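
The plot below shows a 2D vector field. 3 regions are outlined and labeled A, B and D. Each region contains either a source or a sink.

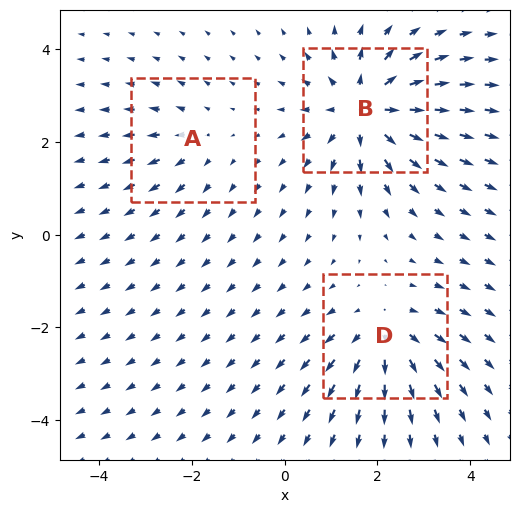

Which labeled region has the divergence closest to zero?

A

Divergence at each region's feature centre — A: about +2, B: about +5, D: about +4. Region A is closest to zero.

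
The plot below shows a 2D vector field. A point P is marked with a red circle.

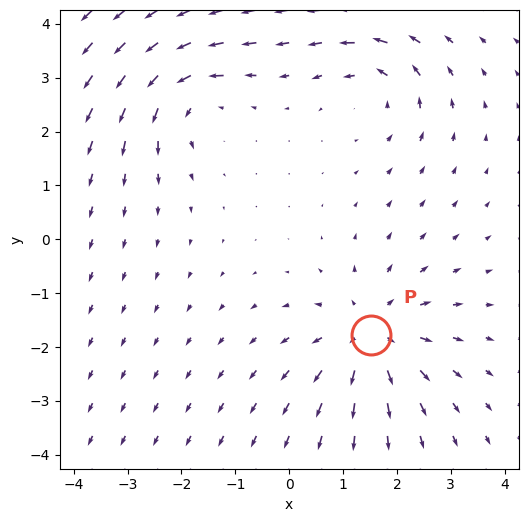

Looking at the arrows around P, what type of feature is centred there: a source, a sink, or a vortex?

source

At P (1.5, -1.8) the arrows spread outward. Divergence about +4, curl ≈0 — positive divergence with near-zero curl is a source.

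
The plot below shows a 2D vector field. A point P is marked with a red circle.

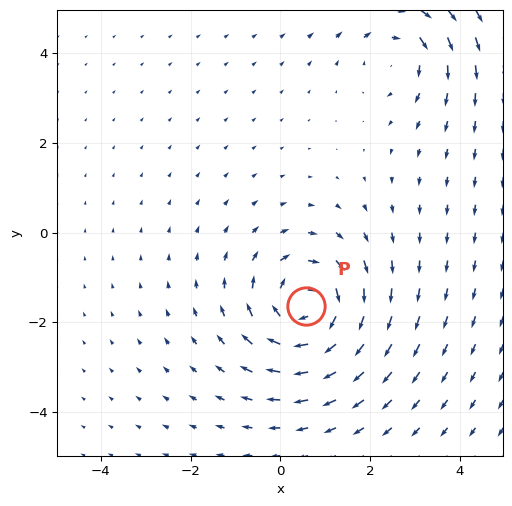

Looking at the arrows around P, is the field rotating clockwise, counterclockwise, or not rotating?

clockwise

Near P at (0.6, -1.6) the arrows circulate clockwise. The curl (z-component) there is about -5; negative curl means clockwise rotation.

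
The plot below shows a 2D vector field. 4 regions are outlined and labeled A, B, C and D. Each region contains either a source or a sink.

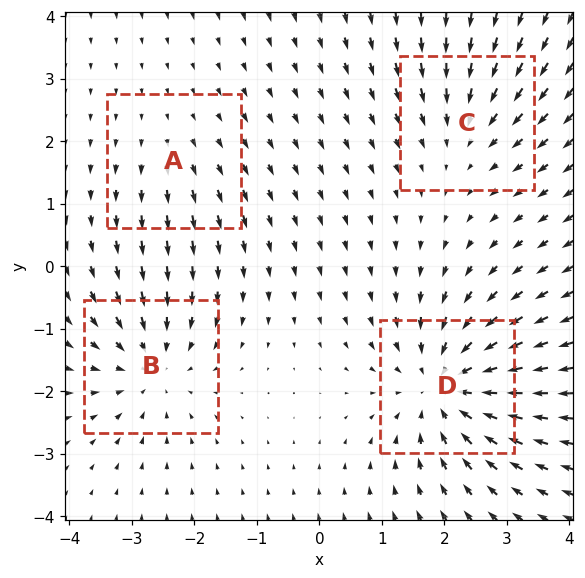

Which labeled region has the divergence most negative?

Divergence at each region's feature centre — A: about +2, B: about -5, C: about -3, D: about -6. Region D is most negative.

D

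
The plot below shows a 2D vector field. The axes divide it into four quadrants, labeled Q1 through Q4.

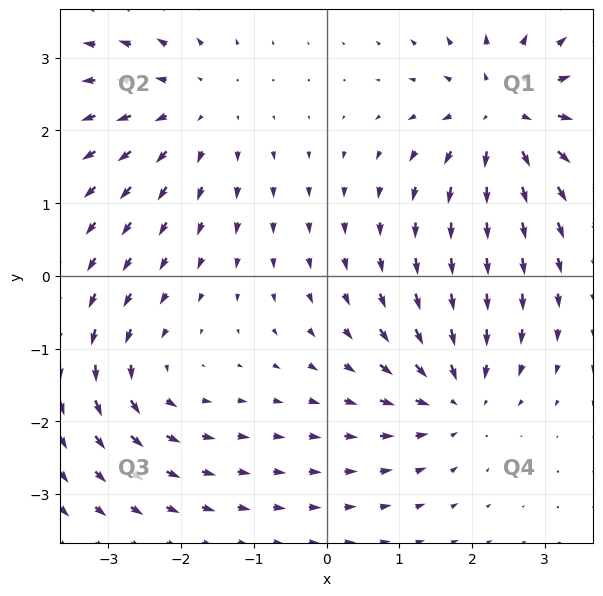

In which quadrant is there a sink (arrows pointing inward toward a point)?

Q4

The sink sits at approximately (1.8, -1.6), which lies in quadrant Q4. The divergence there is about -4, negative as expected for a sink.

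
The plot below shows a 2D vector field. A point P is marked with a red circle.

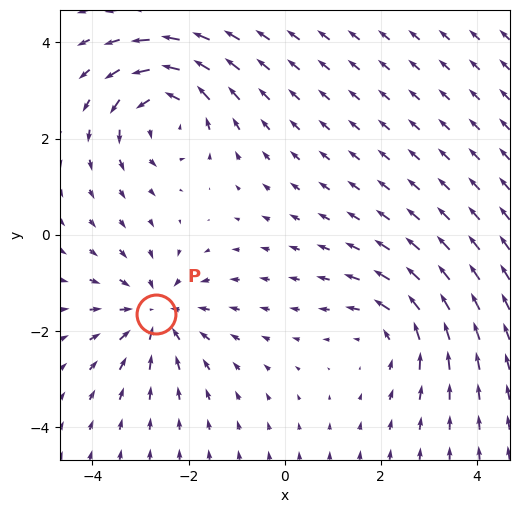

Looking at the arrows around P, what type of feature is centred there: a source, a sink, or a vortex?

At P (-2.7, -1.6) the arrows converge inward. Divergence about -3, curl ≈0 — negative divergence with near-zero curl is a sink.

sink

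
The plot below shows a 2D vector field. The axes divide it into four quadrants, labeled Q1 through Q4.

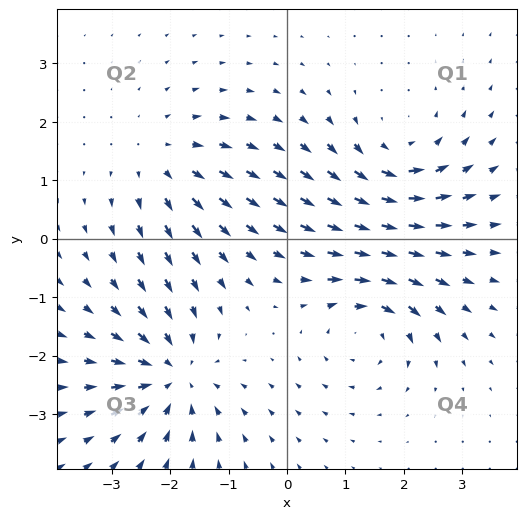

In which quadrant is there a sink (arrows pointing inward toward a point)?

Q3

The sink sits at approximately (-2.0, -2.3), which lies in quadrant Q3. The divergence there is about -5, negative as expected for a sink.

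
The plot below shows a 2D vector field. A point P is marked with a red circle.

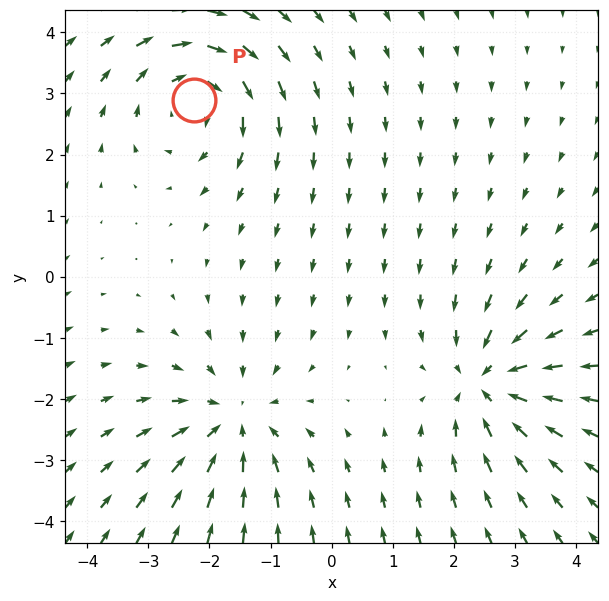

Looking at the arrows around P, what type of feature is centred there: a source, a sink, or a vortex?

At P (-2.3, 2.9) the arrows circulate clockwise. Divergence ≈0, curl about -4 — near-zero divergence with nonzero curl is a vortex.

vortex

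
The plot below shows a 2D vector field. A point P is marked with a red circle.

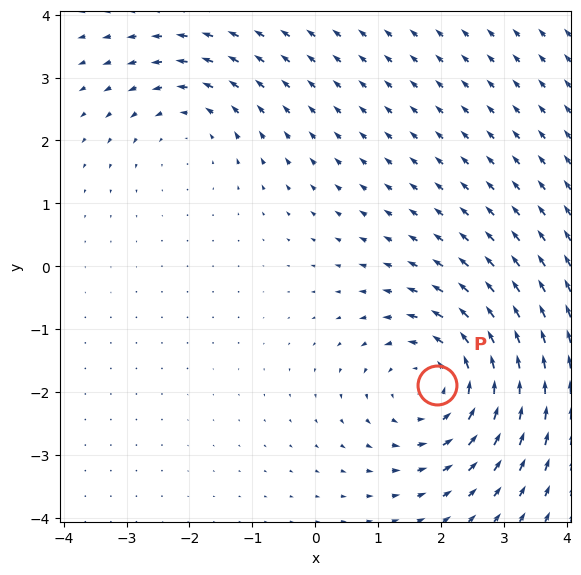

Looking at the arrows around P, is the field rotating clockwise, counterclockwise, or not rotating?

Near P at (1.9, -1.9) the arrows circulate counterclockwise. The curl (z-component) there is about +4; positive curl means counterclockwise rotation.

counterclockwise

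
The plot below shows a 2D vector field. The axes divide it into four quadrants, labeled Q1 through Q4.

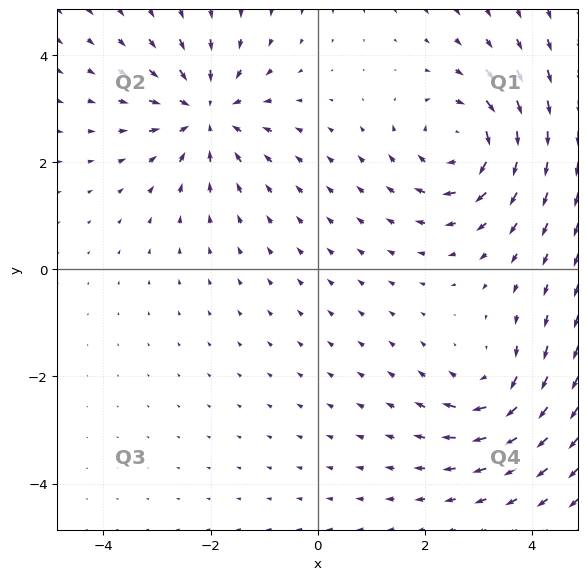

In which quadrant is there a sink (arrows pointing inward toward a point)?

Q2

The sink sits at approximately (-2.1, 2.9), which lies in quadrant Q2. The divergence there is about -5, negative as expected for a sink.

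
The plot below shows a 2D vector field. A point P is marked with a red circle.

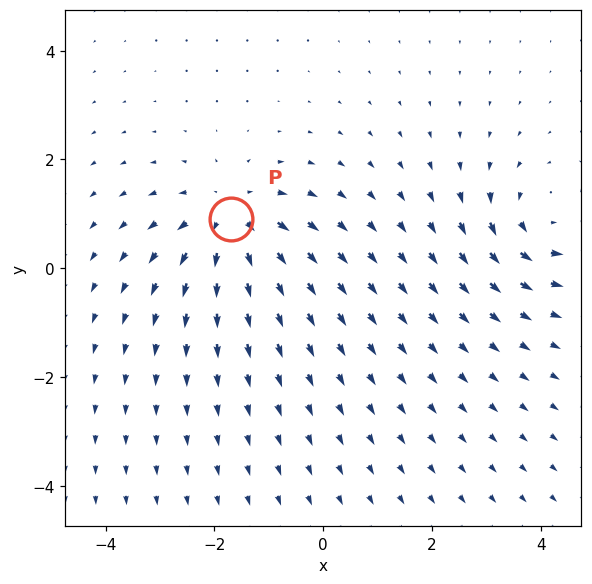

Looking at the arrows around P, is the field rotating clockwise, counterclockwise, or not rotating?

Near P at (-1.7, 0.9) the arrows show no circulation. The curl there is ≈0.

not rotating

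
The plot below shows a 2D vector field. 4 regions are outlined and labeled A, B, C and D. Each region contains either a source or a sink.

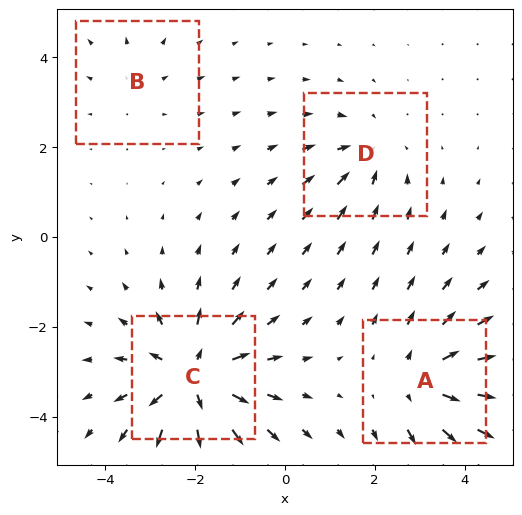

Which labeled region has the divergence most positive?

Divergence at each region's feature centre — A: about +5, B: about +2, C: about +6, D: about -3. Region C is most positive.

C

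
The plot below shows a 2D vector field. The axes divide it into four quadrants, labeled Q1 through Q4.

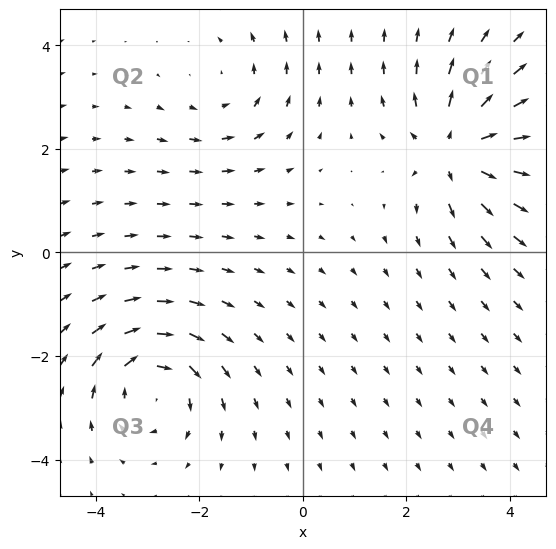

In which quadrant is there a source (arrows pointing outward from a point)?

The source sits at approximately (3.0, 2.0), which lies in quadrant Q1. The divergence there is about +5, positive as expected for a source.

Q1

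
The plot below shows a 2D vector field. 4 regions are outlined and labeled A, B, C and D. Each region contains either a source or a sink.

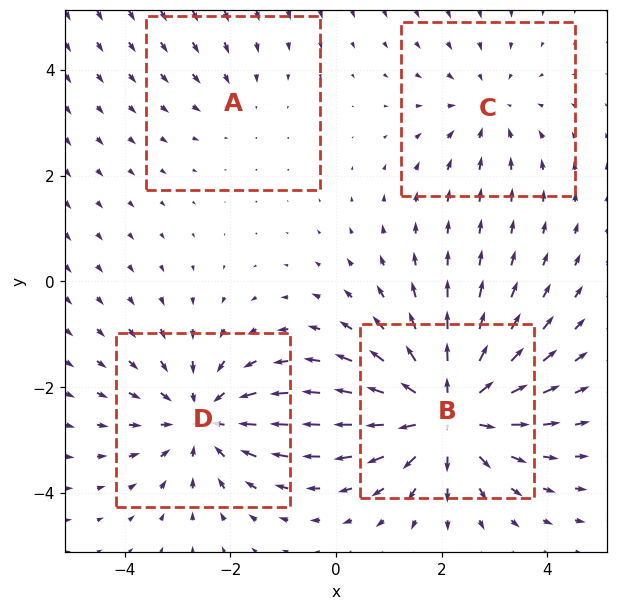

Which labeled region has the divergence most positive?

B

Divergence at each region's feature centre — A: about -2, B: about +6, C: about -3, D: about -4. Region B is most positive.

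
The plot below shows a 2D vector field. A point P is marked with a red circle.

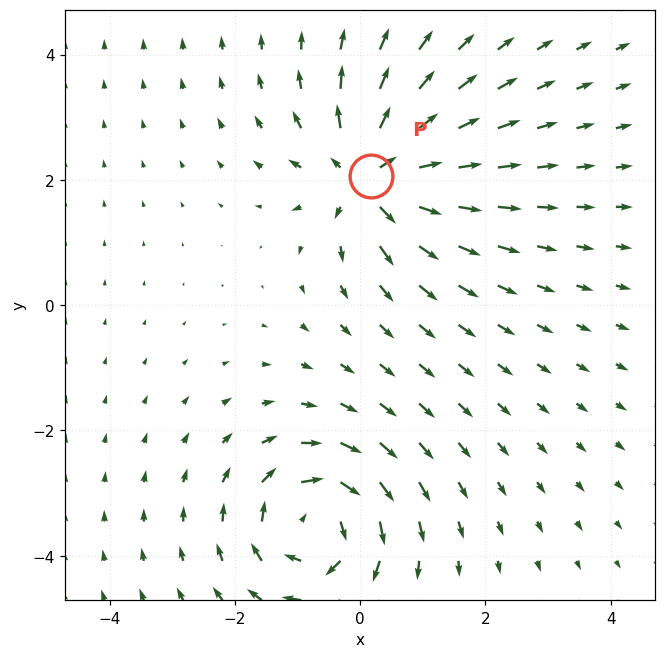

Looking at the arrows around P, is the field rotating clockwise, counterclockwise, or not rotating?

Near P at (0.2, 2.1) the arrows show no circulation. The curl there is ≈0.

not rotating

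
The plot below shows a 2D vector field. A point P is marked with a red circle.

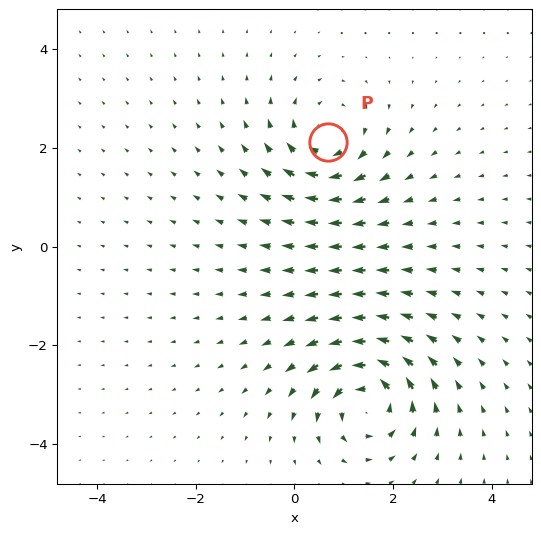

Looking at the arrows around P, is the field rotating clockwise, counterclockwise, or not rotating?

Near P at (0.7, 2.1) the arrows circulate clockwise. The curl (z-component) there is about -4; negative curl means clockwise rotation.

clockwise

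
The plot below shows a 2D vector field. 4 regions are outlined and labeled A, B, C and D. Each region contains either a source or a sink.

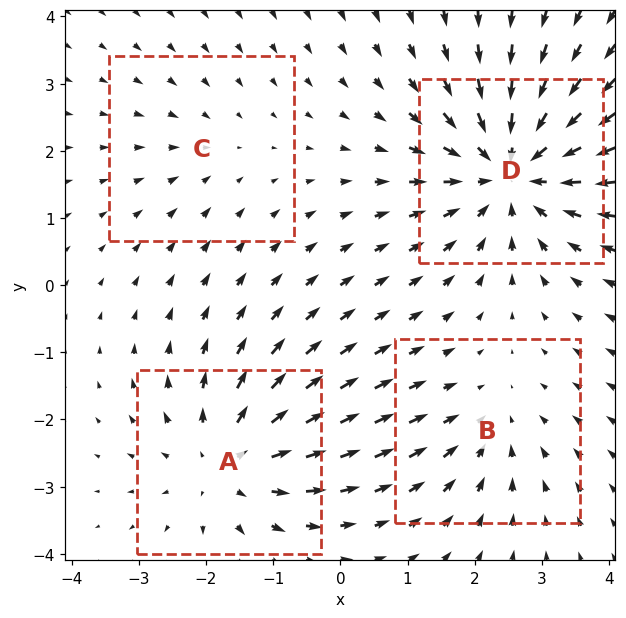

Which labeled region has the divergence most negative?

D

Divergence at each region's feature centre — A: about +4, B: about -3, C: about -2, D: about -6. Region D is most negative.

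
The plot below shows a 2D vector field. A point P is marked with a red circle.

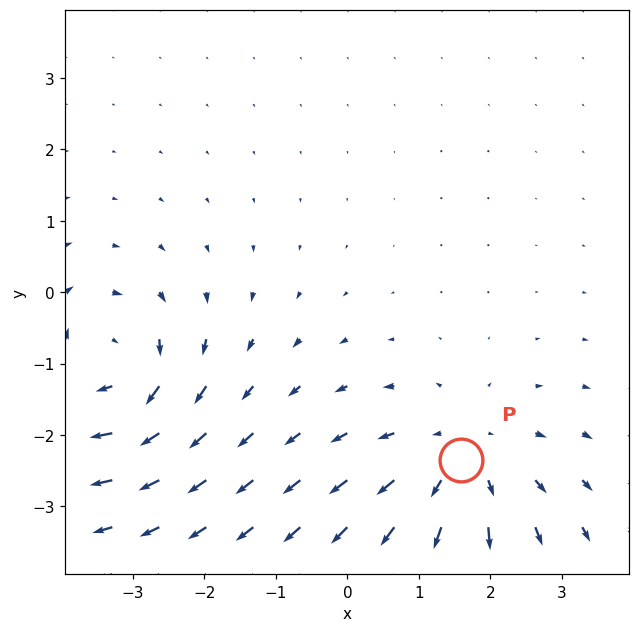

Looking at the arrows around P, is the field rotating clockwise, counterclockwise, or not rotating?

Near P at (1.6, -2.3) the arrows show no circulation. The curl there is ≈0.

not rotating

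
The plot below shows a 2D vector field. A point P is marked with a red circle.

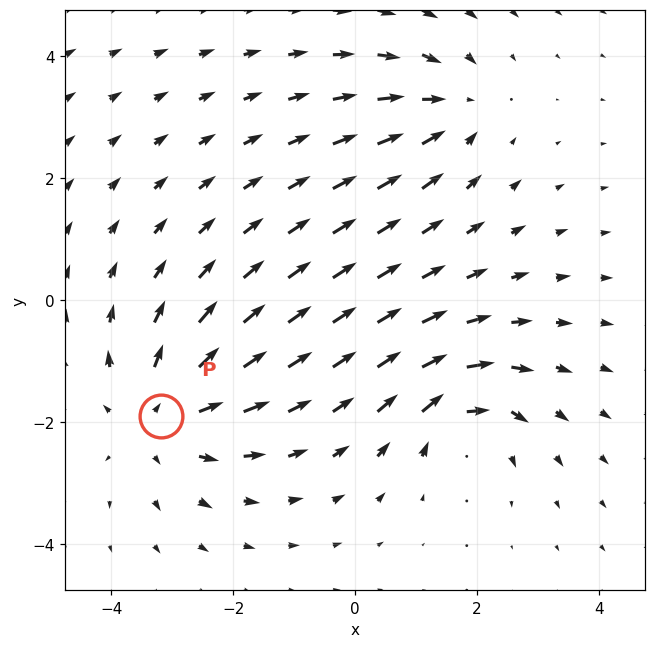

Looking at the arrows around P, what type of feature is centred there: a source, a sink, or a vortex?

At P (-3.2, -1.9) the arrows spread outward. Divergence about +4, curl ≈0 — positive divergence with near-zero curl is a source.

source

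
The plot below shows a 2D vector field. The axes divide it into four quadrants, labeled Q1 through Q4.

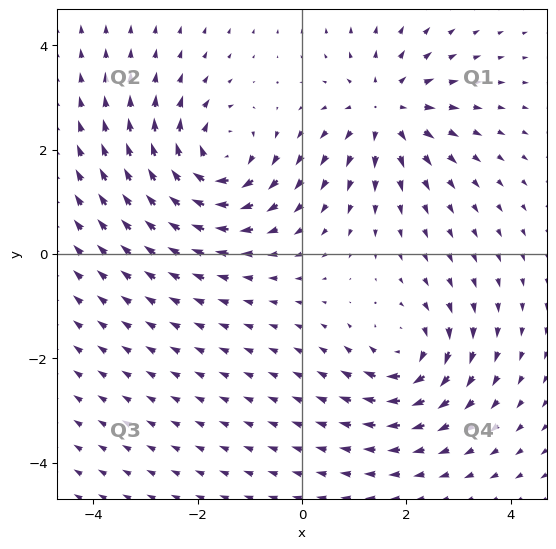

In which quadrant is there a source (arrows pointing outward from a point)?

The source sits at approximately (1.6, 2.8), which lies in quadrant Q1. The divergence there is about +4, positive as expected for a source.

Q1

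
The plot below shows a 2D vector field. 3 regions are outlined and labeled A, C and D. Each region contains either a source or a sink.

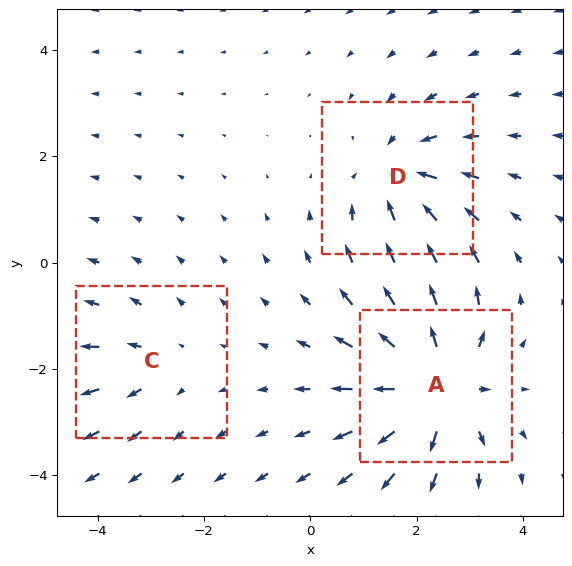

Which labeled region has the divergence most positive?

A

Divergence at each region's feature centre — A: about +5, C: about +2, D: about -4. Region A is most positive.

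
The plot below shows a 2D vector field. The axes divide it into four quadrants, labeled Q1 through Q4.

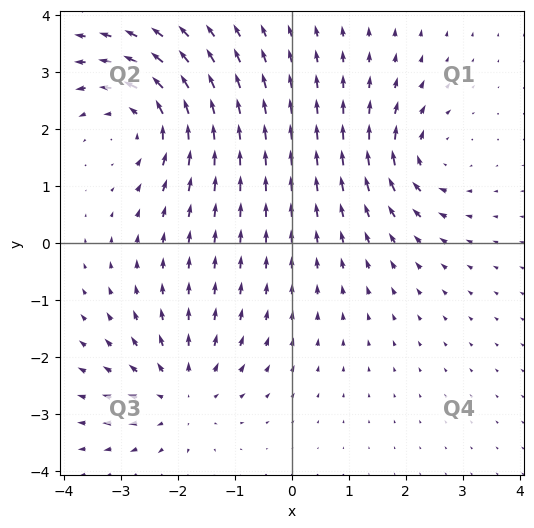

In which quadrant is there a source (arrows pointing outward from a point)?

The source sits at approximately (-1.9, -2.7), which lies in quadrant Q3. The divergence there is about +4, positive as expected for a source.

Q3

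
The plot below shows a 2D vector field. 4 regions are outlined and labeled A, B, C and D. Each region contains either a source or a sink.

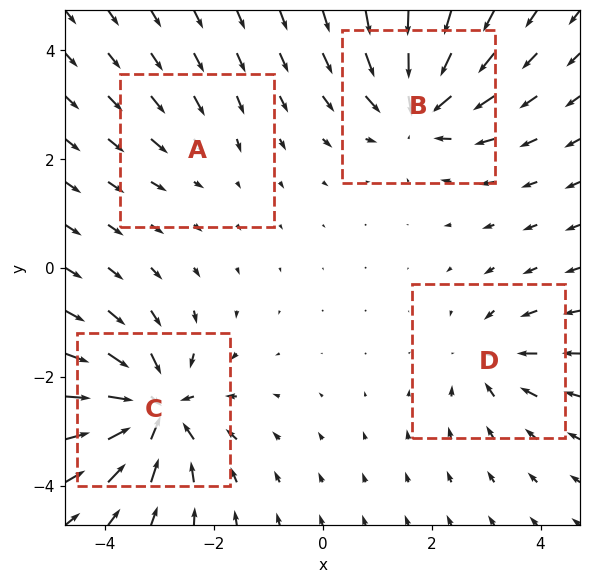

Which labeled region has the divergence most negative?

Divergence at each region's feature centre — A: about -2, B: about -6, C: about -8, D: about -4. Region C is most negative.

C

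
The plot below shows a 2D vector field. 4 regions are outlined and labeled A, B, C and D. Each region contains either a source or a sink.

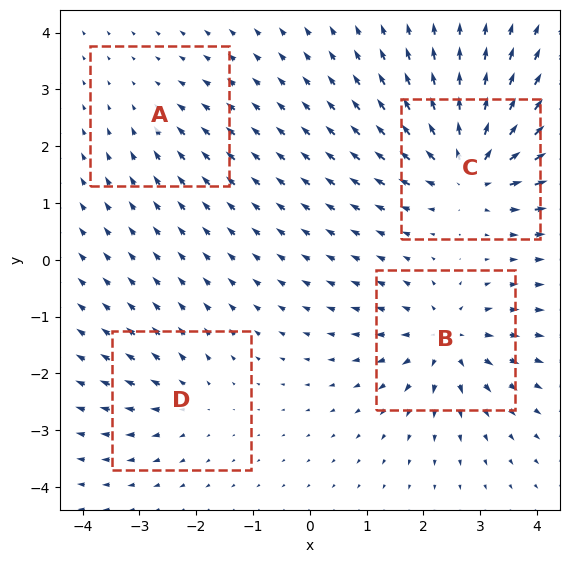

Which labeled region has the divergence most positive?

C

Divergence at each region's feature centre — A: about -2, B: about +6, C: about +8, D: about +4. Region C is most positive.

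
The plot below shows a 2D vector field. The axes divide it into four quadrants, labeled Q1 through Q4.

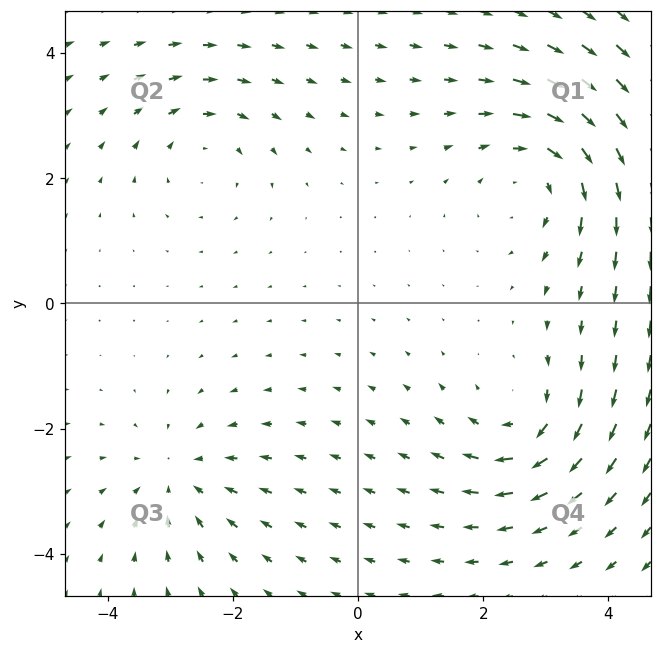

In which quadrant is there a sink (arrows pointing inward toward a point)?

The sink sits at approximately (-2.9, -2.8), which lies in quadrant Q3. The divergence there is about -3, negative as expected for a sink.

Q3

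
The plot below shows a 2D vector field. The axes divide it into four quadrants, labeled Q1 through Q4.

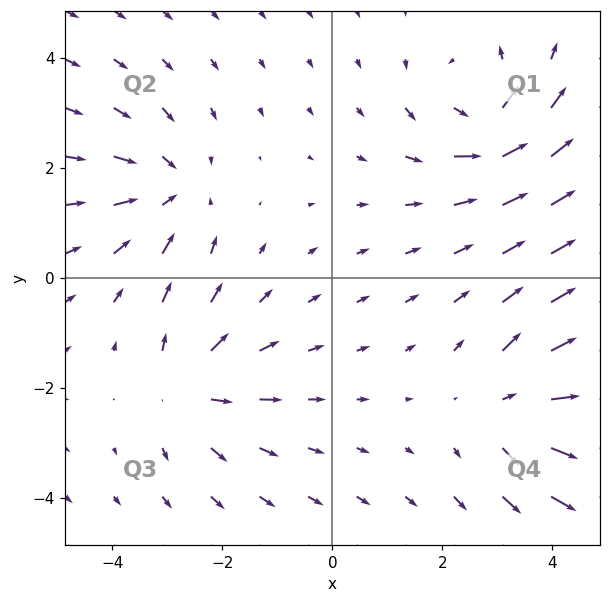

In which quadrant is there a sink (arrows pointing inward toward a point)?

The sink sits at approximately (-3.0, 1.6), which lies in quadrant Q2. The divergence there is about -3, negative as expected for a sink.

Q2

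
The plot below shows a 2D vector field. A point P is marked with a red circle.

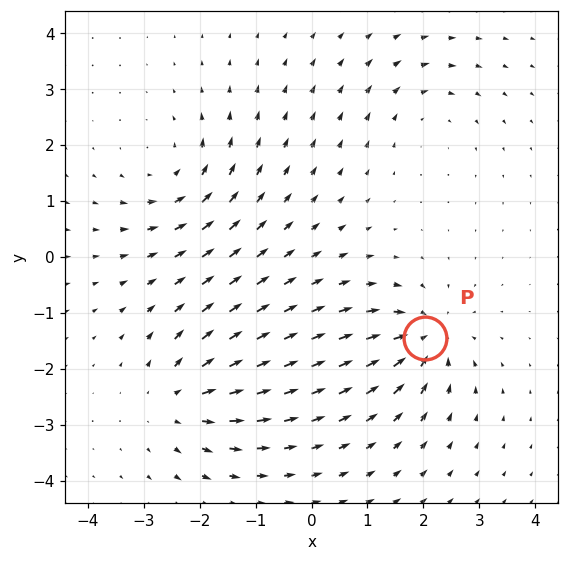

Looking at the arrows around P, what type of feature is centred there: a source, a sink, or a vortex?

At P (2.0, -1.5) the arrows converge inward. Divergence about -6, curl ≈0 — negative divergence with near-zero curl is a sink.

sink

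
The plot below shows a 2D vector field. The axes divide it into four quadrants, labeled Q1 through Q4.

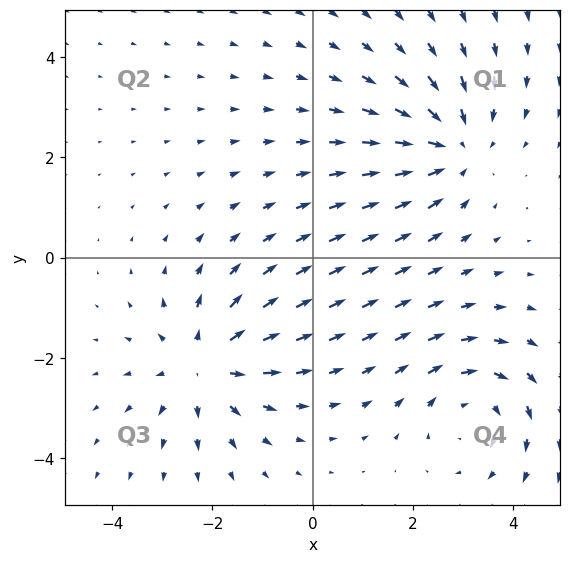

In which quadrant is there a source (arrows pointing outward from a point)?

Q3

The source sits at approximately (-2.2, -2.1), which lies in quadrant Q3. The divergence there is about +3, positive as expected for a source.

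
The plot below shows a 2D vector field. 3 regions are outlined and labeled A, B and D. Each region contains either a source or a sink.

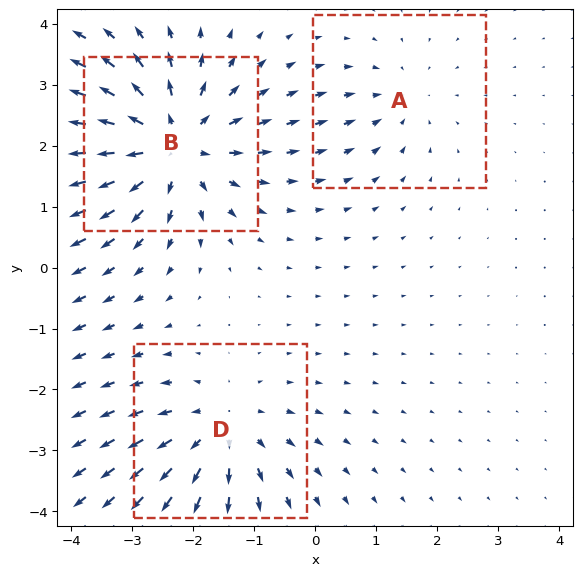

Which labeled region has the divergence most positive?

Divergence at each region's feature centre — A: about -2, B: about +5, D: about +3. Region B is most positive.

B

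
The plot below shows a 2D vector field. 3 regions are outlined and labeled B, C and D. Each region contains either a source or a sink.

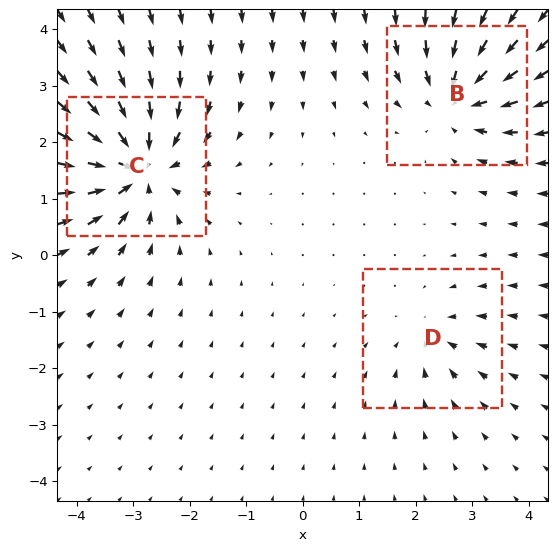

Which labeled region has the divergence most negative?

C

Divergence at each region's feature centre — B: about -4, C: about -6, D: about -2. Region C is most negative.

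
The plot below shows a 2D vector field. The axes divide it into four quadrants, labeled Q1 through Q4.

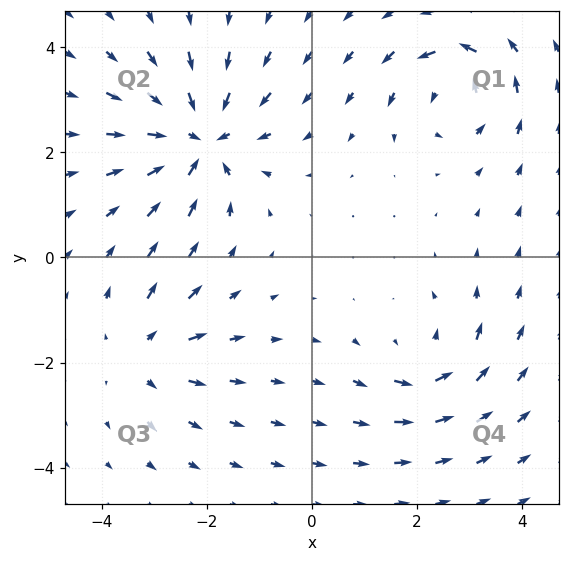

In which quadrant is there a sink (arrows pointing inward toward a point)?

The sink sits at approximately (-2.1, 2.2), which lies in quadrant Q2. The divergence there is about -5, negative as expected for a sink.

Q2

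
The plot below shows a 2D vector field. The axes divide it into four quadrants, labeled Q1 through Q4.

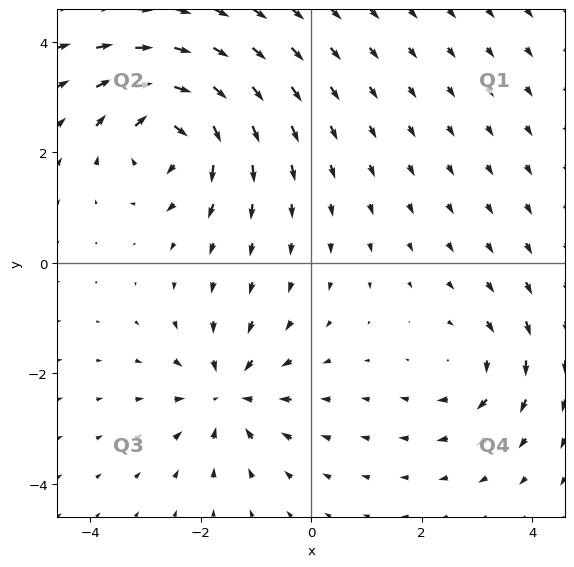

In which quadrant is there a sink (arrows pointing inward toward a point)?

The sink sits at approximately (-1.5, -2.4), which lies in quadrant Q3. The divergence there is about -4, negative as expected for a sink.

Q3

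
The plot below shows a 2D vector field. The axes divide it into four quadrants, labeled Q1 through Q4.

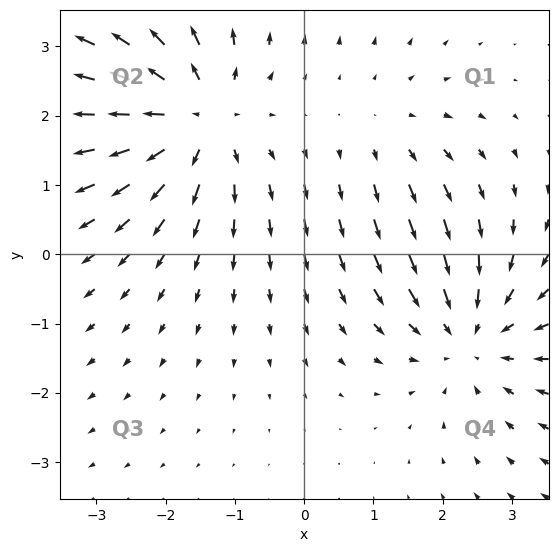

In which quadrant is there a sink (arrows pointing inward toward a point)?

The sink sits at approximately (2.4, -1.2), which lies in quadrant Q4. The divergence there is about -4, negative as expected for a sink.

Q4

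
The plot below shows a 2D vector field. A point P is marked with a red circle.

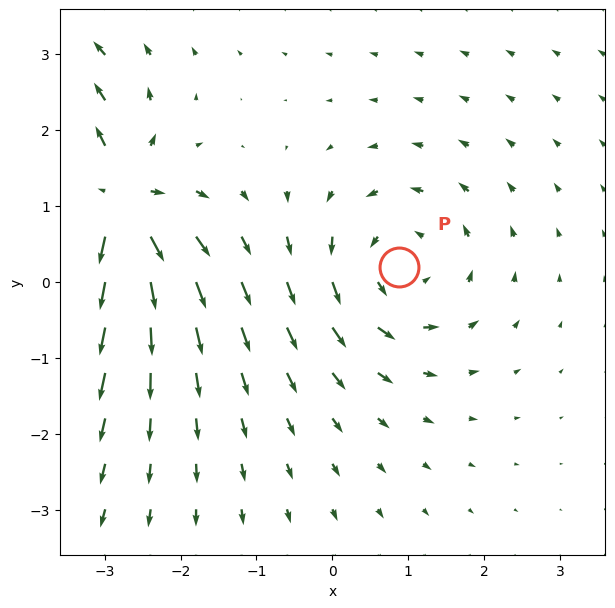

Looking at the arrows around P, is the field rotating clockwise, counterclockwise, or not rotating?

Near P at (0.9, 0.2) the arrows circulate counterclockwise. The curl (z-component) there is about +3; positive curl means counterclockwise rotation.

counterclockwise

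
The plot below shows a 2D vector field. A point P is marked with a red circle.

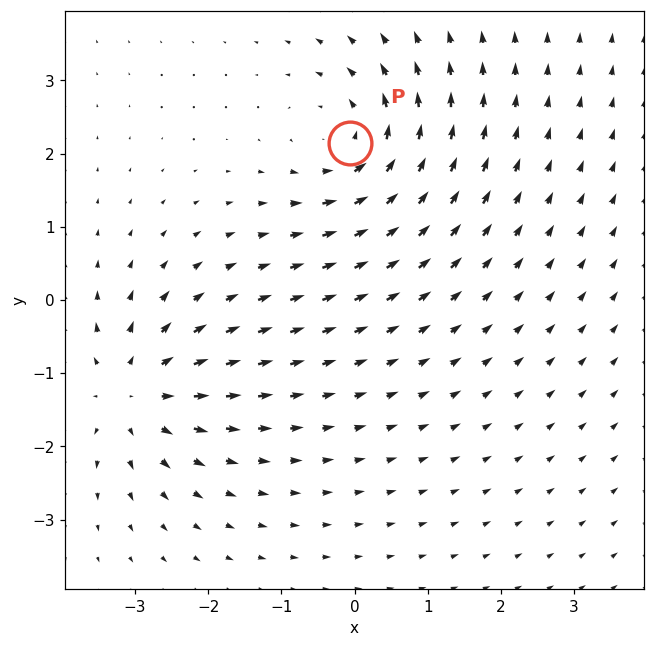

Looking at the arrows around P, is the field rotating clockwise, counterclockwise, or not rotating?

Near P at (-0.1, 2.1) the arrows circulate counterclockwise. The curl (z-component) there is about +3; positive curl means counterclockwise rotation.

counterclockwise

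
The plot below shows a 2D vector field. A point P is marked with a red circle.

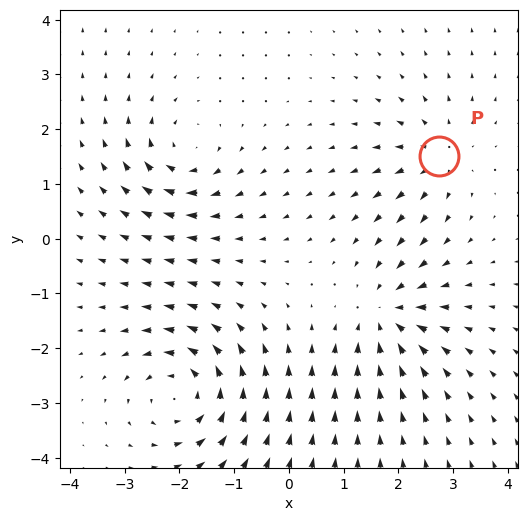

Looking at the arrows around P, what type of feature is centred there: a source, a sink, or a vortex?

At P (2.7, 1.5) the arrows spread outward. Divergence about +4, curl ≈0 — positive divergence with near-zero curl is a source.

source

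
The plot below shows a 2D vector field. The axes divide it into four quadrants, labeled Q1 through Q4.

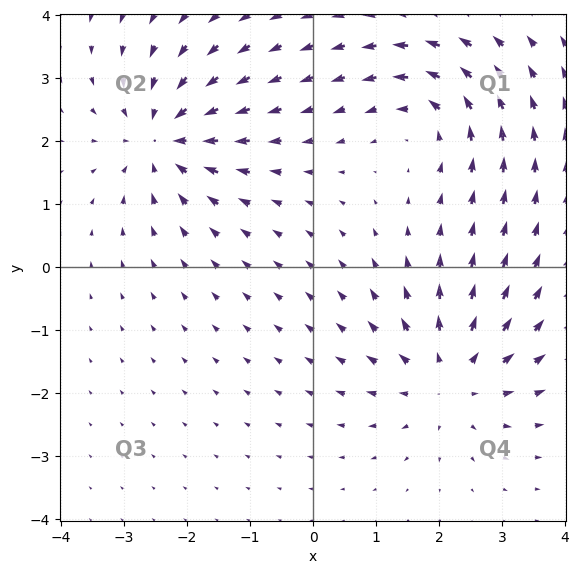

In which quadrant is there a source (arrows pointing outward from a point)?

The source sits at approximately (2.2, -1.7), which lies in quadrant Q4. The divergence there is about +5, positive as expected for a source.

Q4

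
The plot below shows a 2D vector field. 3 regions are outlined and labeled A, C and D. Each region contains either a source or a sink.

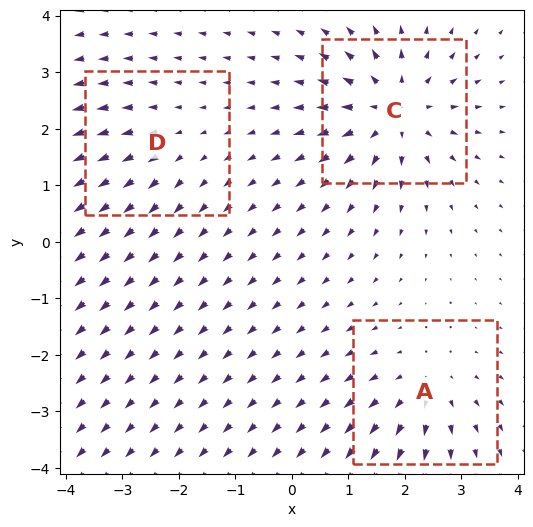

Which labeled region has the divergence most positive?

Divergence at each region's feature centre — A: about +3, C: about +5, D: about +2. Region C is most positive.

C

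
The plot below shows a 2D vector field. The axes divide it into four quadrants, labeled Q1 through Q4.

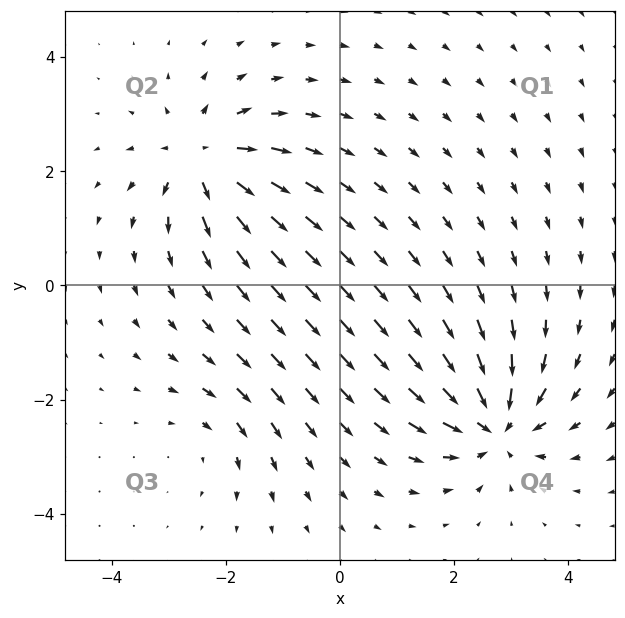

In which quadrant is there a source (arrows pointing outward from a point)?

Q2

The source sits at approximately (-2.4, 2.2), which lies in quadrant Q2. The divergence there is about +5, positive as expected for a source.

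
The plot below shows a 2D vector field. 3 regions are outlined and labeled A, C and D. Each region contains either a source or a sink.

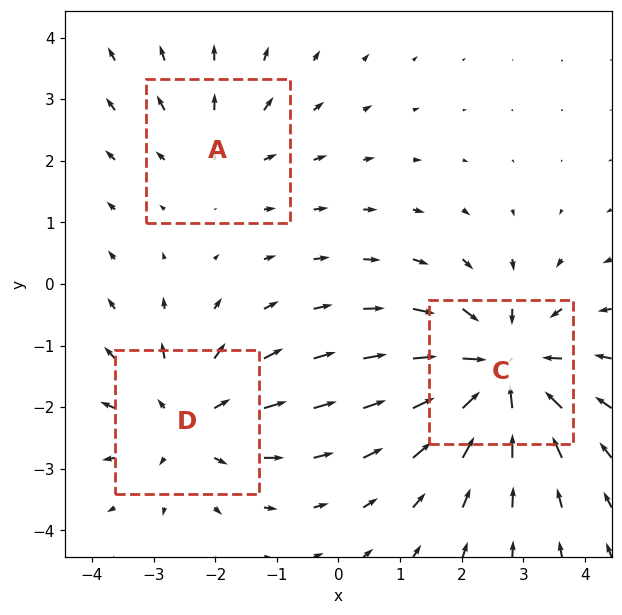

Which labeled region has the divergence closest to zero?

A

Divergence at each region's feature centre — A: about +2, C: about -4, D: about +3. Region A is closest to zero.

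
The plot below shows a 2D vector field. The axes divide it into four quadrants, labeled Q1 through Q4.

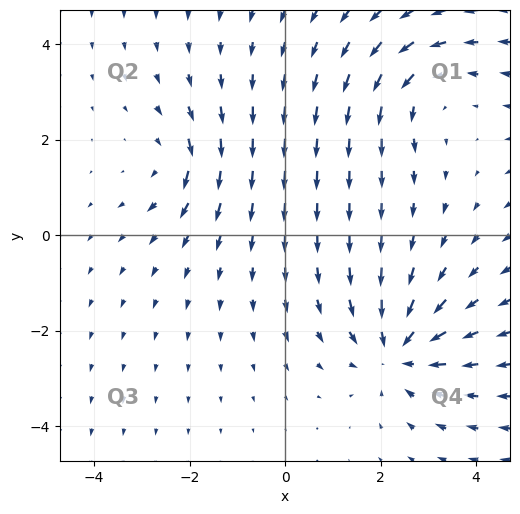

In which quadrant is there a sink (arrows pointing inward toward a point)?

The sink sits at approximately (2.4, -2.4), which lies in quadrant Q4. The divergence there is about -4, negative as expected for a sink.

Q4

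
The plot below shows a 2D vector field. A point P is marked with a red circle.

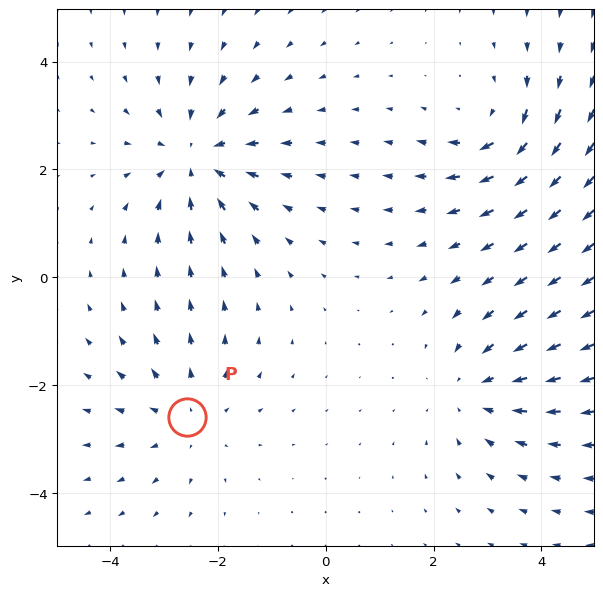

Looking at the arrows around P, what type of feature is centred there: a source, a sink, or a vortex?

At P (-2.6, -2.6) the arrows spread outward. Divergence about +3, curl ≈0 — positive divergence with near-zero curl is a source.

source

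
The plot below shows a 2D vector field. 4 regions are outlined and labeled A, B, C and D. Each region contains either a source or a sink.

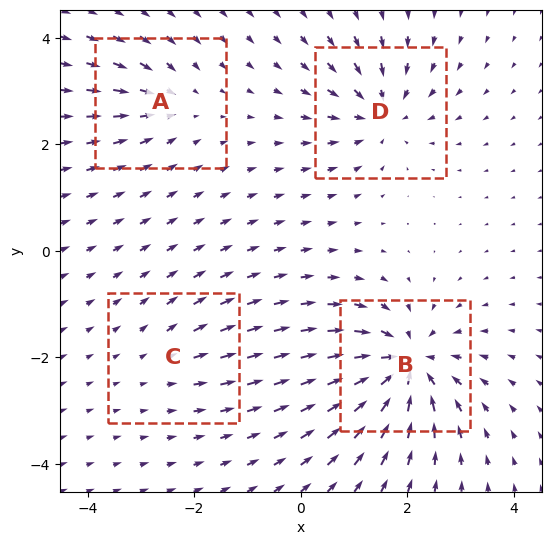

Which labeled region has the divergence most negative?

B

Divergence at each region's feature centre — A: about -4, B: about -9, C: about +2, D: about -6. Region B is most negative.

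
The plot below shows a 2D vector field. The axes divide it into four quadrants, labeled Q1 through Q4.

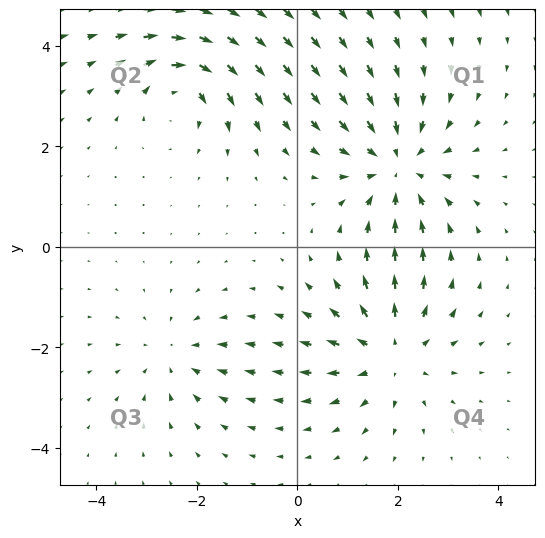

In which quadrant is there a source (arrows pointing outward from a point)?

Q4

The source sits at approximately (1.9, -2.1), which lies in quadrant Q4. The divergence there is about +4, positive as expected for a source.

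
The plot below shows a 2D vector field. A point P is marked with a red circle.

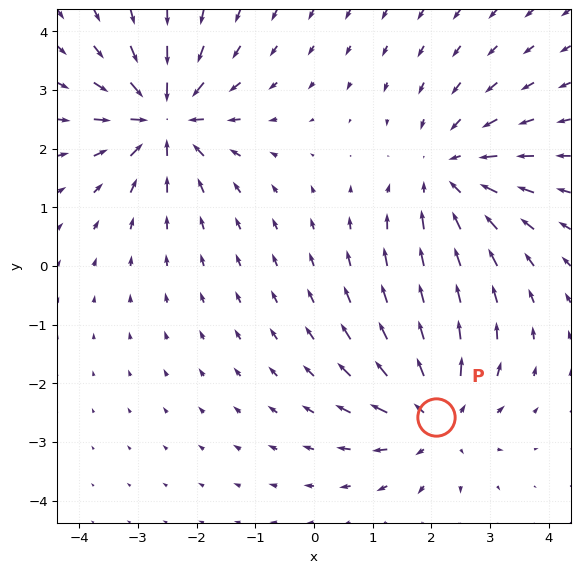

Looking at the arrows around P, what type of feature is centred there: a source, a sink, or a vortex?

source

At P (2.1, -2.6) the arrows spread outward. Divergence about +4, curl ≈0 — positive divergence with near-zero curl is a source.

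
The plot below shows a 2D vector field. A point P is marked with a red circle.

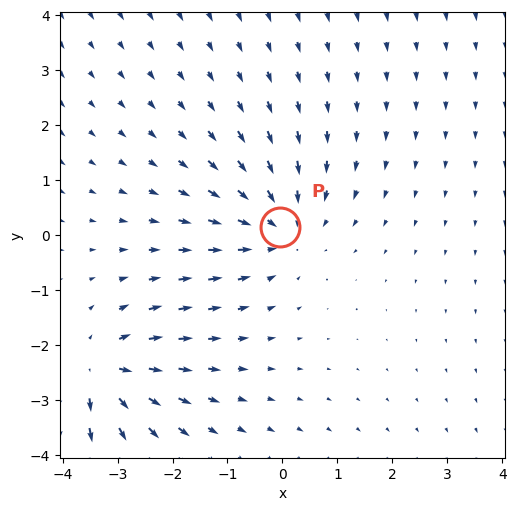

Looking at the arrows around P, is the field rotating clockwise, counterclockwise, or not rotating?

not rotating

Near P at (-0.0, 0.1) the arrows show no circulation. The curl there is ≈0.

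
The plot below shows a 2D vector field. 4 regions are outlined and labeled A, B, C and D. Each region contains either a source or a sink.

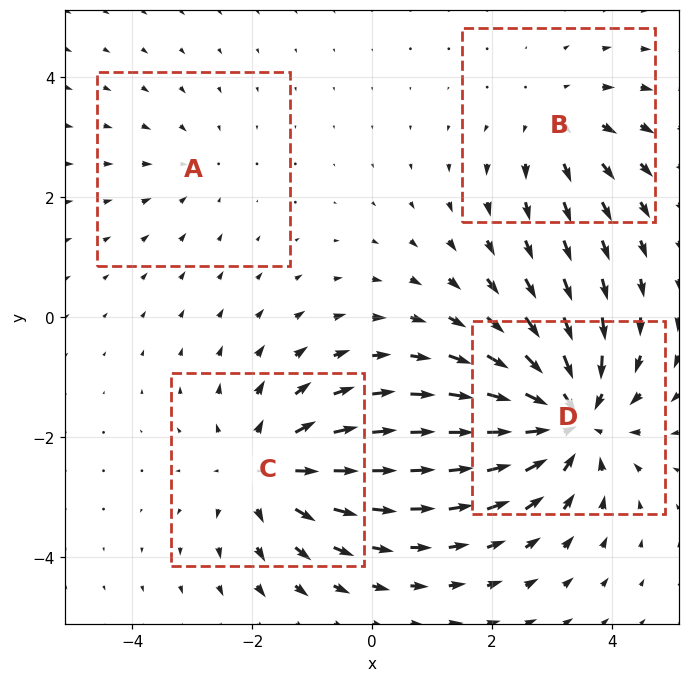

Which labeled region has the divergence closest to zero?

A

Divergence at each region's feature centre — A: about -2, B: about +3, C: about +4, D: about -6. Region A is closest to zero.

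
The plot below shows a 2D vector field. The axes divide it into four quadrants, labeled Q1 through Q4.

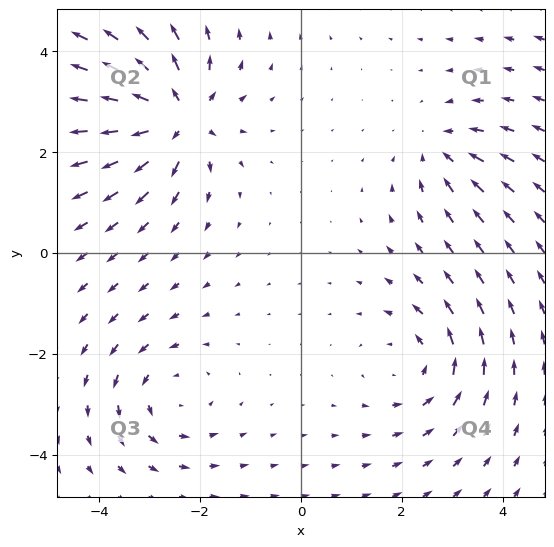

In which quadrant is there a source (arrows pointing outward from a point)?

The source sits at approximately (-2.5, 2.7), which lies in quadrant Q2. The divergence there is about +6, positive as expected for a source.

Q2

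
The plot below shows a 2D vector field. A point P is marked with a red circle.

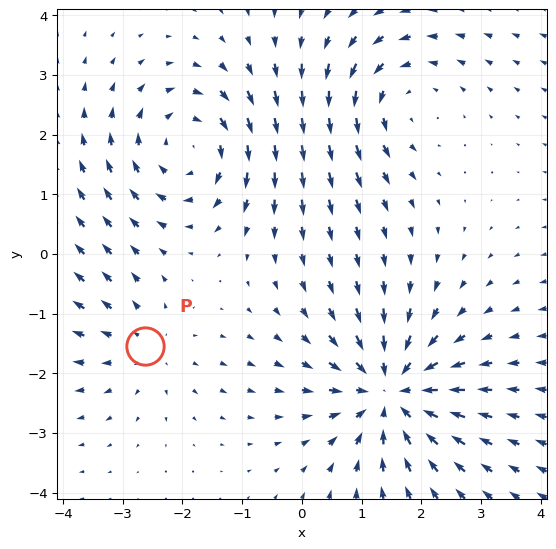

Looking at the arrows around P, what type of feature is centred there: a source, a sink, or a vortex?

source

At P (-2.6, -1.5) the arrows spread outward. Divergence about +2, curl ≈0 — positive divergence with near-zero curl is a source.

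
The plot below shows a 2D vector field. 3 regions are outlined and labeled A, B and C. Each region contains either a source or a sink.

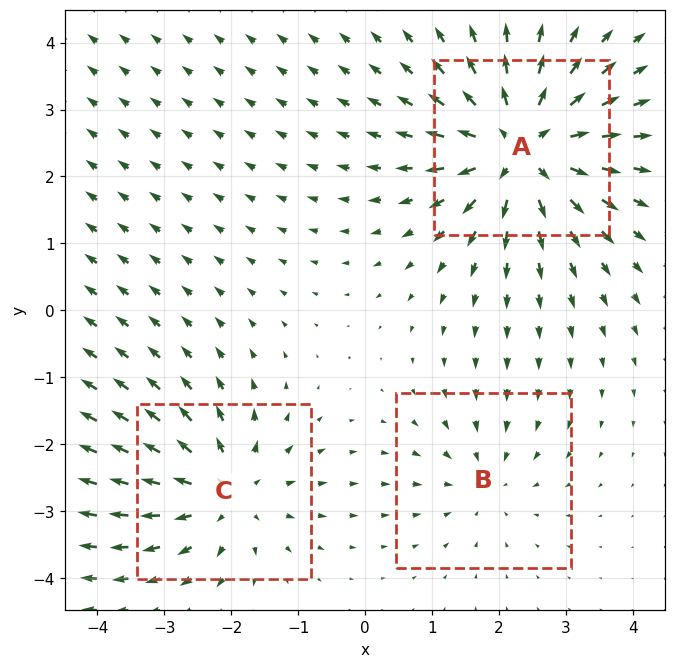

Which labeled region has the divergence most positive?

Divergence at each region's feature centre — A: about +6, B: about -2, C: about +4. Region A is most positive.

A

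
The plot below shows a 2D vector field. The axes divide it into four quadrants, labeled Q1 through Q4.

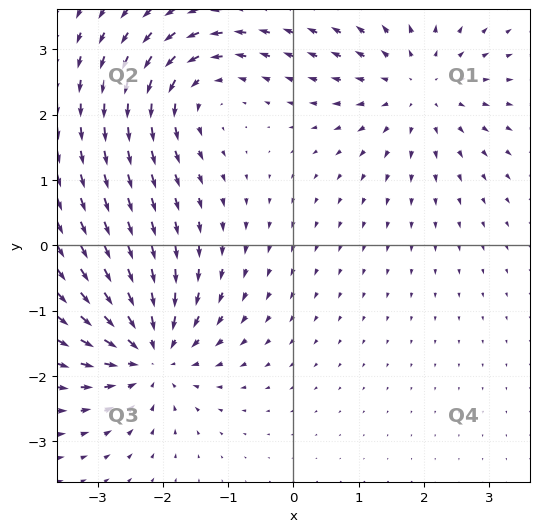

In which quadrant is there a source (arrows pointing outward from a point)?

The source sits at approximately (1.9, 2.4), which lies in quadrant Q1. The divergence there is about +4, positive as expected for a source.

Q1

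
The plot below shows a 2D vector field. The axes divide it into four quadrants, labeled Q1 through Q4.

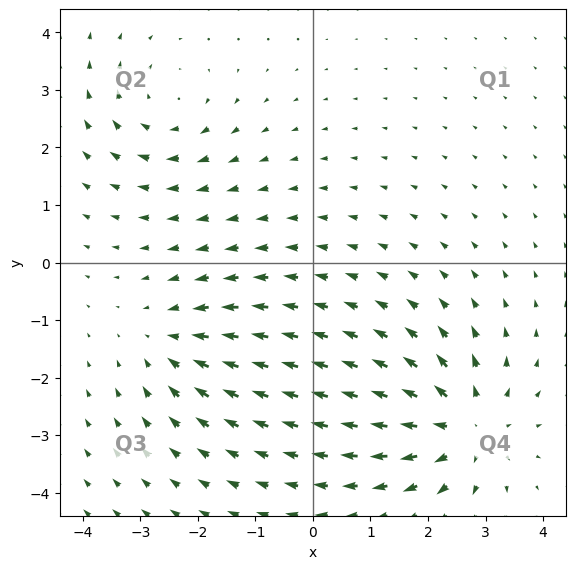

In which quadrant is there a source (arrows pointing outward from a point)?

The source sits at approximately (2.7, -2.9), which lies in quadrant Q4. The divergence there is about +4, positive as expected for a source.

Q4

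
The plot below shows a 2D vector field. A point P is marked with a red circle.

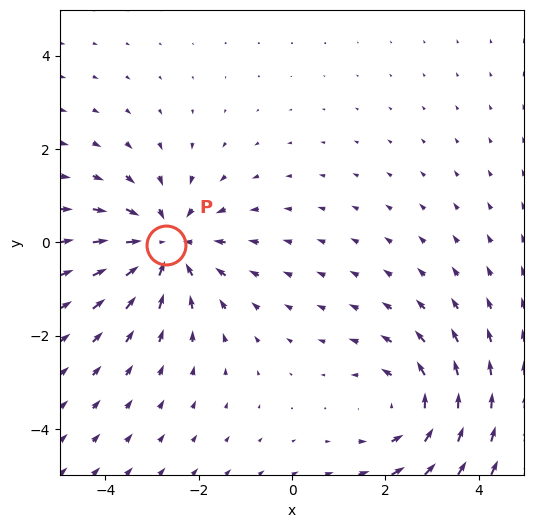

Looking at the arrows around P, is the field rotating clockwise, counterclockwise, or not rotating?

not rotating

Near P at (-2.7, -0.1) the arrows show no circulation. The curl there is ≈0.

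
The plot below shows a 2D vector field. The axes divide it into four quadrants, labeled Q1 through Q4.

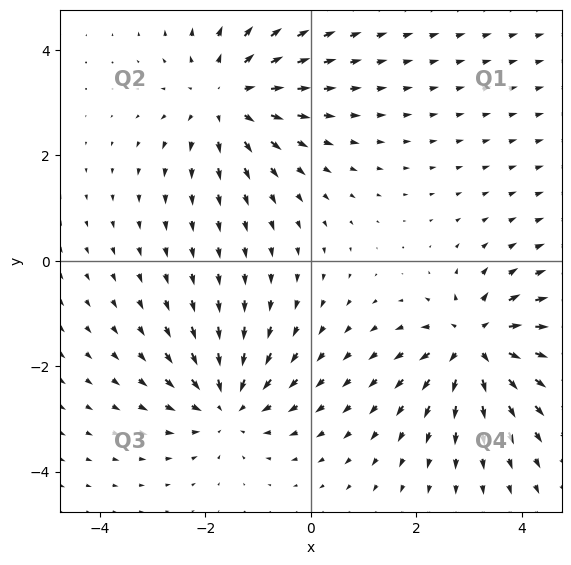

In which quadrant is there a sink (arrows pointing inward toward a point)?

The sink sits at approximately (-1.6, -2.7), which lies in quadrant Q3. The divergence there is about -4, negative as expected for a sink.

Q3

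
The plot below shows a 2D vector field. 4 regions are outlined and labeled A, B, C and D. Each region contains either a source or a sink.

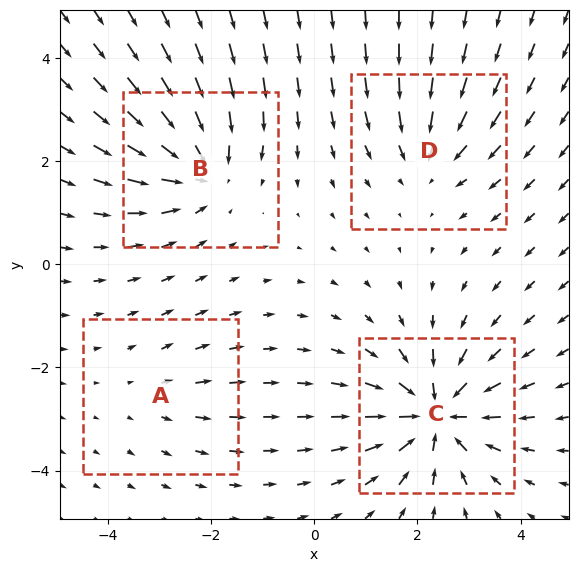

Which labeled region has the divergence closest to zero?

Divergence at each region's feature centre — A: about +2, B: about -5, C: about -7, D: about -4. Region A is closest to zero.

A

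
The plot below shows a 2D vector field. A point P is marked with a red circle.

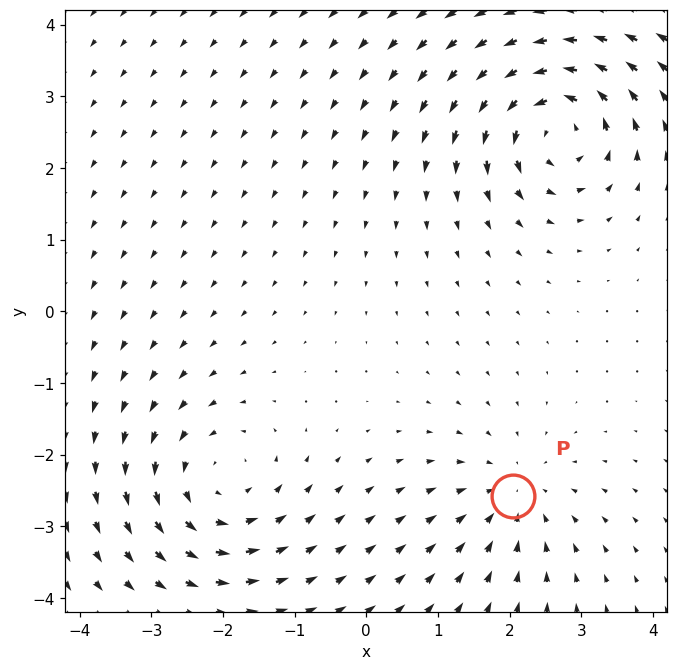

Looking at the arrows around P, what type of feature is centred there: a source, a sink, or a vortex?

At P (2.0, -2.6) the arrows converge inward. Divergence about -3, curl ≈0 — negative divergence with near-zero curl is a sink.

sink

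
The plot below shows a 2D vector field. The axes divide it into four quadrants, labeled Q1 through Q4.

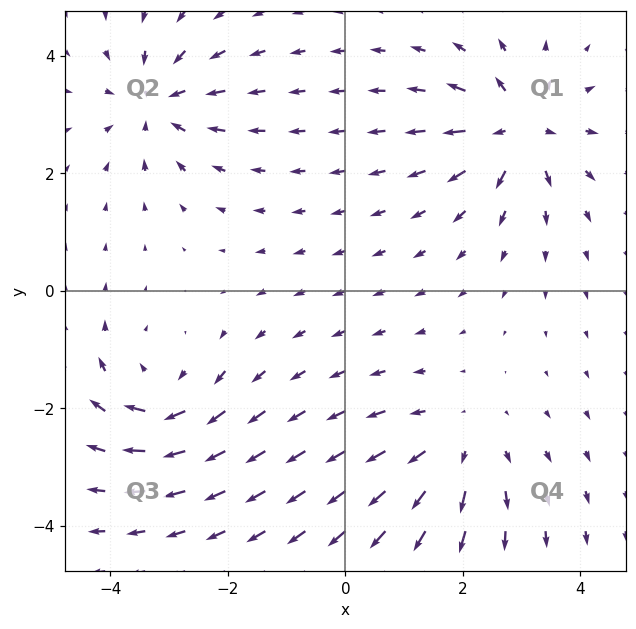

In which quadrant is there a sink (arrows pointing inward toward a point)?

The sink sits at approximately (-3.2, 3.2), which lies in quadrant Q2. The divergence there is about -5, negative as expected for a sink.

Q2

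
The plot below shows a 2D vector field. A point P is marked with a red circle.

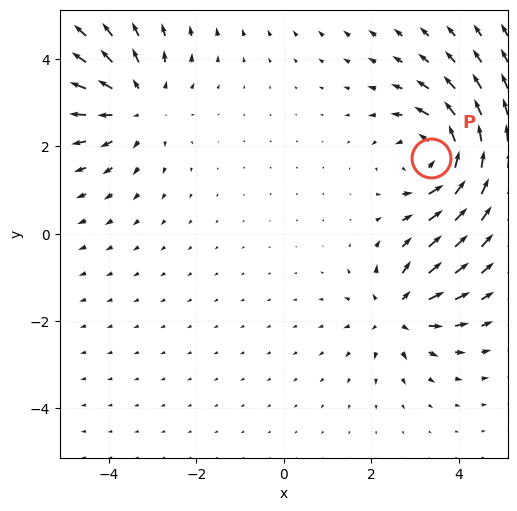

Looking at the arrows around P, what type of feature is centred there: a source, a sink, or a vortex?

At P (3.4, 1.7) the arrows circulate counterclockwise. Divergence ≈0, curl about +5 — near-zero divergence with nonzero curl is a vortex.

vortex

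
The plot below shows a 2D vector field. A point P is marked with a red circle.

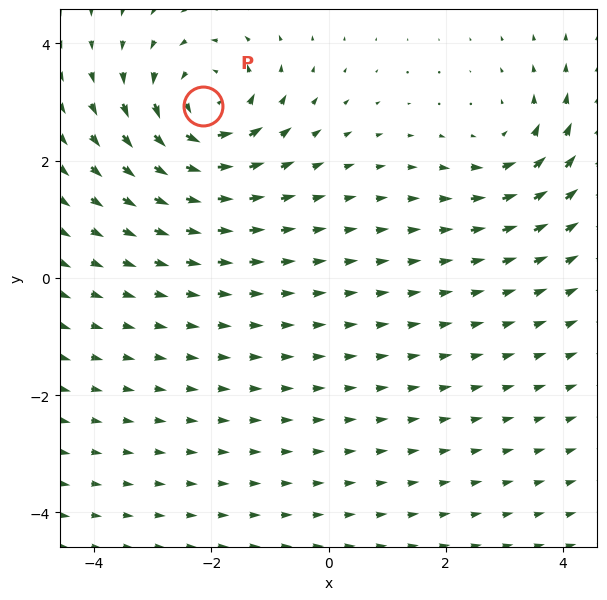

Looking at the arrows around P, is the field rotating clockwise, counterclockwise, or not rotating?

Near P at (-2.1, 2.9) the arrows circulate counterclockwise. The curl (z-component) there is about +5; positive curl means counterclockwise rotation.

counterclockwise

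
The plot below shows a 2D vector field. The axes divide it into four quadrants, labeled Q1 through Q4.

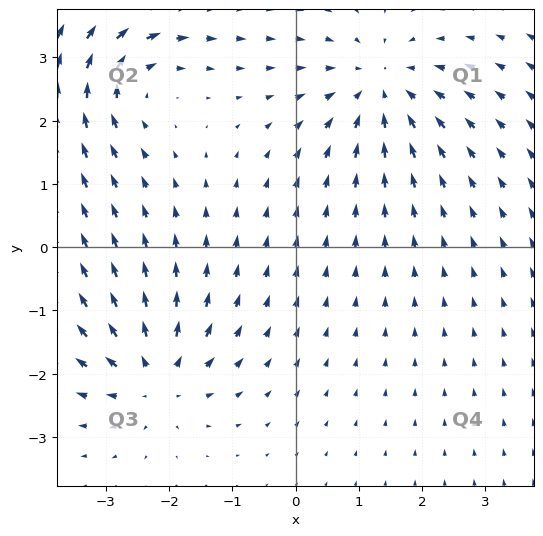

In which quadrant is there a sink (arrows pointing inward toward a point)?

Q1

The sink sits at approximately (1.3, 2.5), which lies in quadrant Q1. The divergence there is about -5, negative as expected for a sink.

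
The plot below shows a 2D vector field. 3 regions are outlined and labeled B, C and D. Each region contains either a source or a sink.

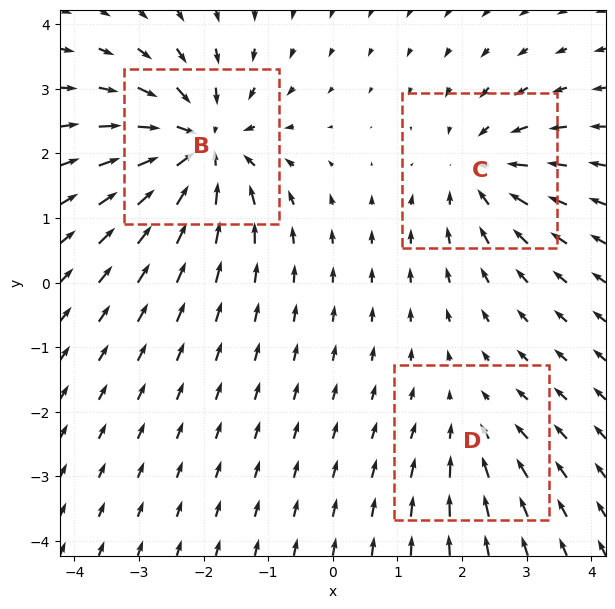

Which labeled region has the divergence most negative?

Divergence at each region's feature centre — B: about -5, C: about -3, D: about -2. Region B is most negative.

B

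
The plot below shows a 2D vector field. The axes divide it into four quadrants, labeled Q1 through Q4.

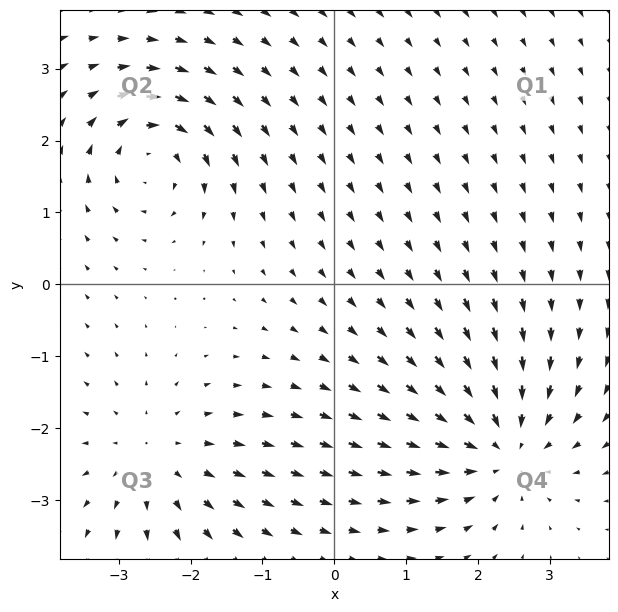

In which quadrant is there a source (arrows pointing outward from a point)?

The source sits at approximately (-2.5, -2.4), which lies in quadrant Q3. The divergence there is about +3, positive as expected for a source.

Q3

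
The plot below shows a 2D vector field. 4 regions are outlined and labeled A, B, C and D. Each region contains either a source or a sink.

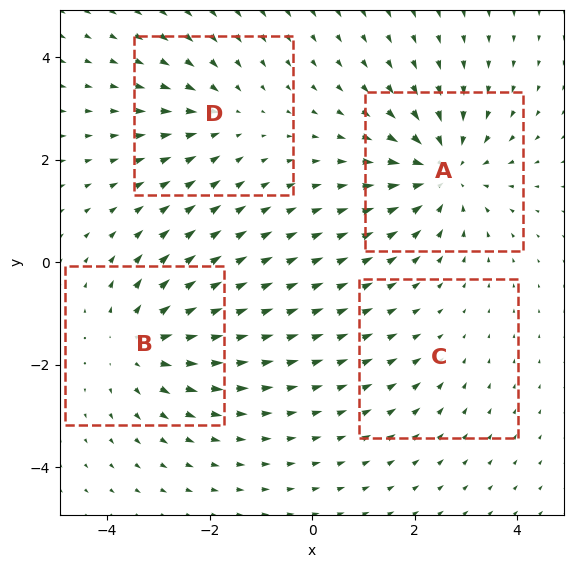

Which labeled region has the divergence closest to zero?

Divergence at each region's feature centre — A: about -6, B: about +5, C: about -2, D: about -3. Region C is closest to zero.

C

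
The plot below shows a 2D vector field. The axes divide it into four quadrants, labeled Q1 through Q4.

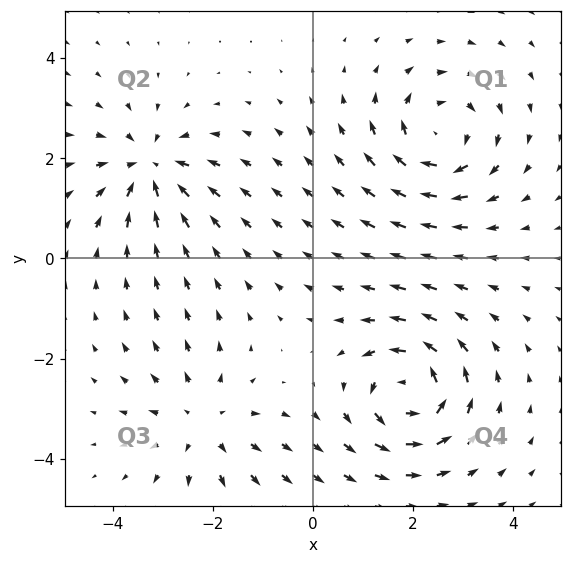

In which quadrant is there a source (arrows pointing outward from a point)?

The source sits at approximately (-2.2, -3.3), which lies in quadrant Q3. The divergence there is about +3, positive as expected for a source.

Q3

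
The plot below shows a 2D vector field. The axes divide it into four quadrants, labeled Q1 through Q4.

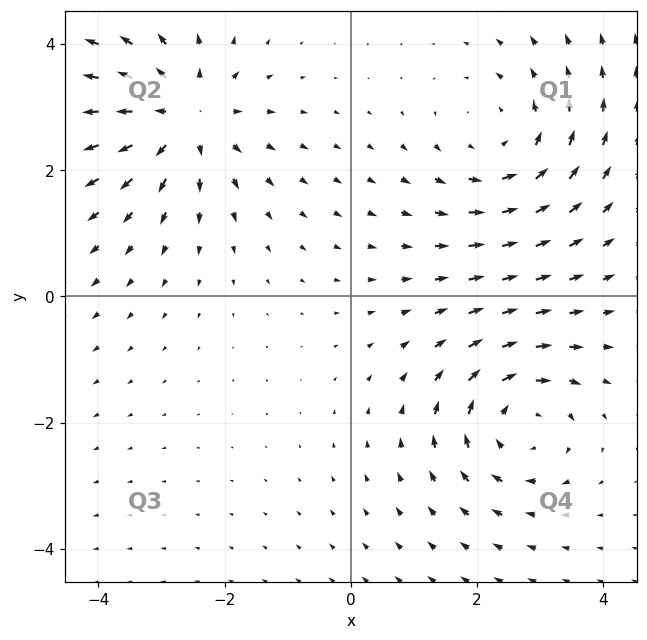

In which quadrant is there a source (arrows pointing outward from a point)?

Q2

The source sits at approximately (-2.7, 2.8), which lies in quadrant Q2. The divergence there is about +4, positive as expected for a source.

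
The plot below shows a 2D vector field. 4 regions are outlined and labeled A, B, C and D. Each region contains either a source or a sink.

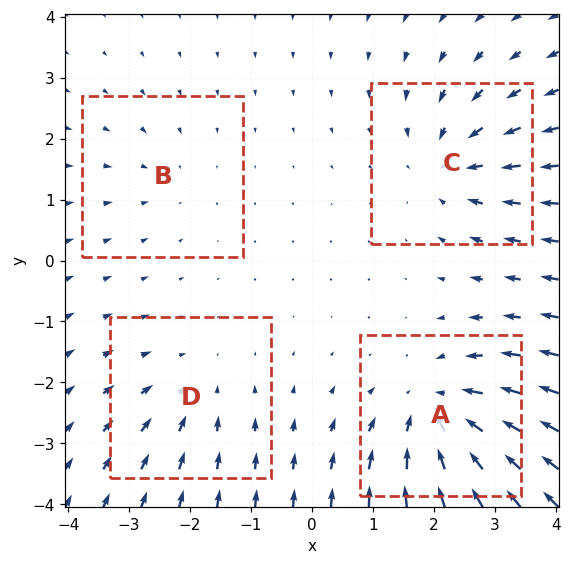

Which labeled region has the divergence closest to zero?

Divergence at each region's feature centre — A: about -6, B: about -2, C: about -4, D: about -3. Region B is closest to zero.

B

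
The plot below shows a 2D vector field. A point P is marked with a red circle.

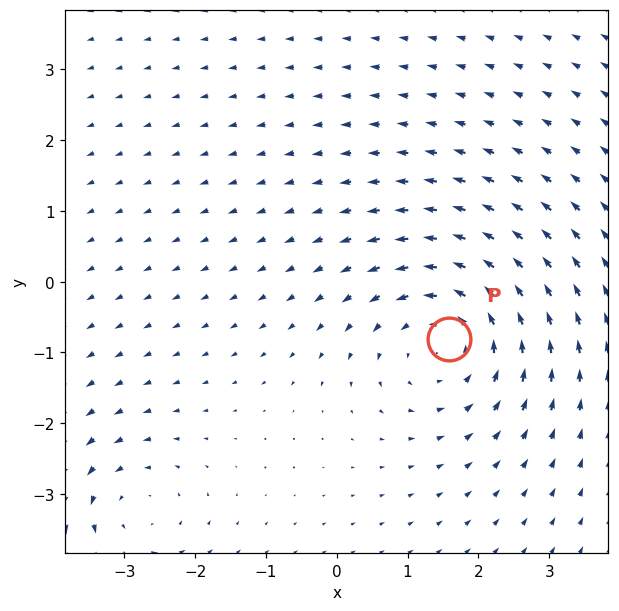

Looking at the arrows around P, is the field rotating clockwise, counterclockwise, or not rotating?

Near P at (1.6, -0.8) the arrows circulate counterclockwise. The curl (z-component) there is about +4; positive curl means counterclockwise rotation.

counterclockwise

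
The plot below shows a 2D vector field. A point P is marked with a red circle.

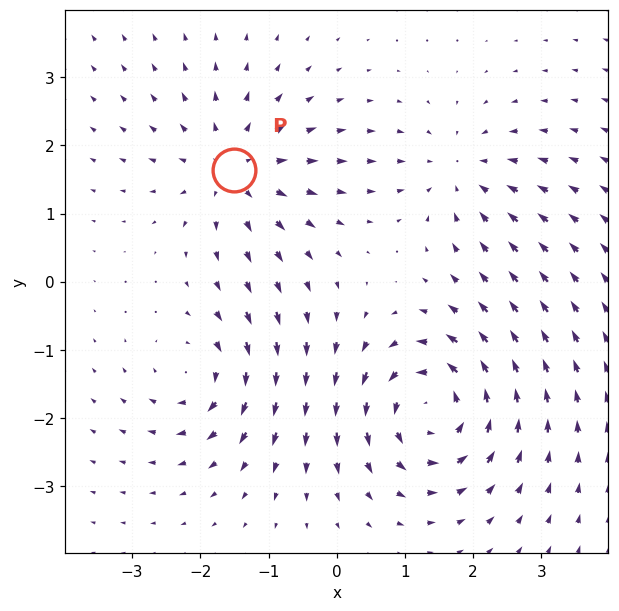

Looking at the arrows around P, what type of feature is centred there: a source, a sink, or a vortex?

source

At P (-1.5, 1.6) the arrows spread outward. Divergence about +5, curl ≈0 — positive divergence with near-zero curl is a source.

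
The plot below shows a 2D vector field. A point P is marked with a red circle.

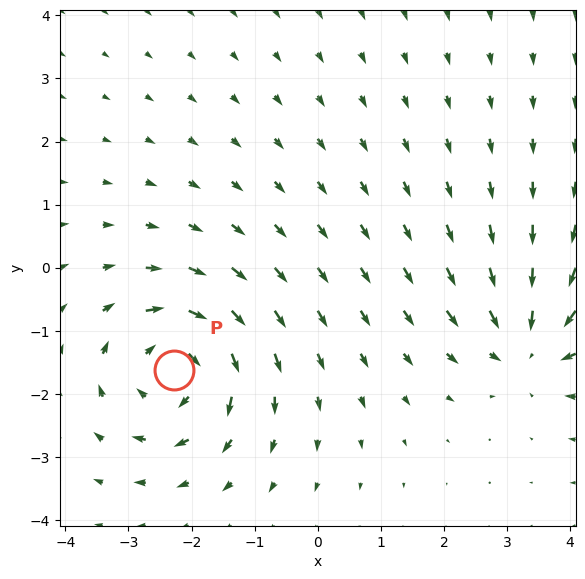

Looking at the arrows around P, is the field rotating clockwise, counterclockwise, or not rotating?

clockwise

Near P at (-2.3, -1.6) the arrows circulate clockwise. The curl (z-component) there is about -6; negative curl means clockwise rotation.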